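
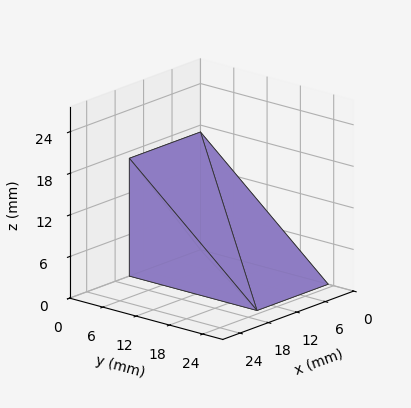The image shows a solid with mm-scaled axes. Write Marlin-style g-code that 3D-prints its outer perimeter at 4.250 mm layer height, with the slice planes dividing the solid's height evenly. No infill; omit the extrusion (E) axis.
Reading the render: the shape is a wedge (ramp): 15 × 23 mm base, rising to 17 mm along the y=0 edge and sloping linearly to z=0 at y=23 (dimensions read to the nearest mm from the axis ticks). For the g-code, the solid's height is divided into equal slices at the stated Δz and each level perimeter traced with G1 moves after a G0 lift.

; perimeter-only toolpath
G21 ; units = mm
G90 ; absolute positioning
G28 ; home
; layer 1
G0 Z4.250
G0 X0.000 Y0.000
G1 X15.000 Y0.000
G1 X15.000 Y17.250
G1 X0.000 Y17.250
G1 X0.000 Y0.000
; layer 2
G0 Z8.500
G0 X0.000 Y0.000
G1 X15.000 Y0.000
G1 X15.000 Y11.500
G1 X0.000 Y11.500
G1 X0.000 Y0.000
; layer 3
G0 Z12.750
G0 X0.000 Y0.000
G1 X15.000 Y0.000
G1 X15.000 Y5.750
G1 X0.000 Y5.750
G1 X0.000 Y0.000
M2 ; end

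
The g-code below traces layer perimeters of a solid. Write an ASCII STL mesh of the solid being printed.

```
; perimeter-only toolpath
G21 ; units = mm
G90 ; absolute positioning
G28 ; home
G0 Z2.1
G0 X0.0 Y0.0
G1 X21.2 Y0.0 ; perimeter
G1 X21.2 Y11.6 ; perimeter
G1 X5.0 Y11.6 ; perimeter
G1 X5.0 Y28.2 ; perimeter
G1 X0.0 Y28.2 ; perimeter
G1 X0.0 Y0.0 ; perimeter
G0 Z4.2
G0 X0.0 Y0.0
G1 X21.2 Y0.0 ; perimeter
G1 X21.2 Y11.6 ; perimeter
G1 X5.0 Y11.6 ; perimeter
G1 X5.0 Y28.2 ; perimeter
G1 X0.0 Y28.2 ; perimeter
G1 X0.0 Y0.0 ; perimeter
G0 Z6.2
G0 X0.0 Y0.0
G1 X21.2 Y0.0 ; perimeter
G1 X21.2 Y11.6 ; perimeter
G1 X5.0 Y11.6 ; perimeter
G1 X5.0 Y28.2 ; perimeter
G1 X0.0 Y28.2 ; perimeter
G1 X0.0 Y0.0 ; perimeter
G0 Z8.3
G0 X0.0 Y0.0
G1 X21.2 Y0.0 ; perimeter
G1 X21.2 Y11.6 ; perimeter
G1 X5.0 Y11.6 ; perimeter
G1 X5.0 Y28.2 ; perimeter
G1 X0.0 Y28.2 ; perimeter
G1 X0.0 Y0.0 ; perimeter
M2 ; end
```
solid part
  facet normal 0.0000 0.0000 -1.0000
    outer loop
      vertex 21.2 11.6 0.0
      vertex 21.2 0.0 0.0
      vertex 0.0 0.0 0.0
    endloop
  endfacet
  facet normal 0.0000 0.0000 -1.0000
    outer loop
      vertex 5.0 11.6 0.0
      vertex 21.2 11.6 0.0
      vertex 0.0 0.0 0.0
    endloop
  endfacet
  facet normal 0.0000 0.0000 -1.0000
    outer loop
      vertex 5.0 28.2 0.0
      vertex 5.0 11.6 0.0
      vertex 0.0 0.0 0.0
    endloop
  endfacet
  facet normal 0.0000 0.0000 -1.0000
    outer loop
      vertex 0.0 28.2 0.0
      vertex 5.0 28.2 0.0
      vertex 0.0 0.0 0.0
    endloop
  endfacet
  facet normal 0.0000 0.0000 1.0000
    outer loop
      vertex 0.0 0.0 8.3
      vertex 21.2 0.0 8.3
      vertex 21.2 11.6 8.3
    endloop
  endfacet
  facet normal 0.0000 0.0000 1.0000
    outer loop
      vertex 0.0 0.0 8.3
      vertex 21.2 11.6 8.3
      vertex 5.0 11.6 8.3
    endloop
  endfacet
  facet normal 0.0000 0.0000 1.0000
    outer loop
      vertex 0.0 0.0 8.3
      vertex 5.0 11.6 8.3
      vertex 5.0 28.2 8.3
    endloop
  endfacet
  facet normal 0.0000 0.0000 1.0000
    outer loop
      vertex 0.0 0.0 8.3
      vertex 5.0 28.2 8.3
      vertex 0.0 28.2 8.3
    endloop
  endfacet
  facet normal 0.0000 -1.0000 0.0000
    outer loop
      vertex 0.0 0.0 0.0
      vertex 21.2 0.0 0.0
      vertex 21.2 0.0 8.3
    endloop
  endfacet
  facet normal 0.0000 -1.0000 0.0000
    outer loop
      vertex 0.0 0.0 0.0
      vertex 21.2 0.0 8.3
      vertex 0.0 0.0 8.3
    endloop
  endfacet
  facet normal 1.0000 0.0000 0.0000
    outer loop
      vertex 21.2 0.0 0.0
      vertex 21.2 11.6 0.0
      vertex 21.2 11.6 8.3
    endloop
  endfacet
  facet normal 1.0000 0.0000 0.0000
    outer loop
      vertex 21.2 0.0 0.0
      vertex 21.2 11.6 8.3
      vertex 21.2 0.0 8.3
    endloop
  endfacet
  facet normal 0.0000 1.0000 0.0000
    outer loop
      vertex 21.2 11.6 0.0
      vertex 5.0 11.6 0.0
      vertex 5.0 11.6 8.3
    endloop
  endfacet
  facet normal 0.0000 1.0000 0.0000
    outer loop
      vertex 21.2 11.6 0.0
      vertex 5.0 11.6 8.3
      vertex 21.2 11.6 8.3
    endloop
  endfacet
  facet normal 1.0000 0.0000 0.0000
    outer loop
      vertex 5.0 11.6 0.0
      vertex 5.0 28.2 0.0
      vertex 5.0 28.2 8.3
    endloop
  endfacet
  facet normal 1.0000 0.0000 0.0000
    outer loop
      vertex 5.0 11.6 0.0
      vertex 5.0 28.2 8.3
      vertex 5.0 11.6 8.3
    endloop
  endfacet
  facet normal 0.0000 1.0000 0.0000
    outer loop
      vertex 5.0 28.2 0.0
      vertex 0.0 28.2 0.0
      vertex 0.0 28.2 8.3
    endloop
  endfacet
  facet normal 0.0000 1.0000 0.0000
    outer loop
      vertex 5.0 28.2 0.0
      vertex 0.0 28.2 8.3
      vertex 5.0 28.2 8.3
    endloop
  endfacet
  facet normal -1.0000 0.0000 0.0000
    outer loop
      vertex 0.0 28.2 0.0
      vertex 0.0 0.0 0.0
      vertex 0.0 0.0 8.3
    endloop
  endfacet
  facet normal -1.0000 0.0000 0.0000
    outer loop
      vertex 0.0 28.2 0.0
      vertex 0.0 0.0 8.3
      vertex 0.0 28.2 8.3
    endloop
  endfacet
endsolid part

The G0 Z moves step by Δz≈2.1 mm. Every layer's G1 loop is the same polygon, so the solid is a straight extrusion of it from z=0 to z≈8.3. Closing with flat bottom and top caps and triangulating gives 20 facets — an L-shaped prism: outer 21.2 × 28.2 mm, arm thicknesses ≈ 11.6 mm (horizontal) and 5 mm (vertical), extruded 8.3 mm in z.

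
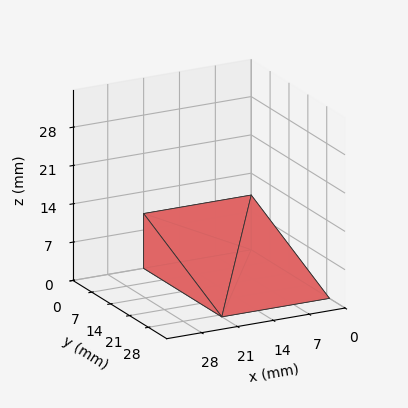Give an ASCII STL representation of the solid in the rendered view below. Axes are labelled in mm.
Reading the render: the shape is a wedge (ramp): 21 × 29 mm base, rising to 10 mm along the y=0 edge and sloping linearly to z=0 at y=29 (dimensions read to the nearest mm from the axis ticks). For the STL, each face is triangulated and given an outward normal.

solid part
  facet normal 0.0000 0.0000 -1.0000
    outer loop
      vertex 21.0 29.0 0.0
      vertex 21.0 0.0 0.0
      vertex 0.0 0.0 0.0
    endloop
  endfacet
  facet normal 0.0000 0.0000 -1.0000
    outer loop
      vertex 0.0 29.0 0.0
      vertex 21.0 29.0 0.0
      vertex 0.0 0.0 0.0
    endloop
  endfacet
  facet normal 0.0000 -1.0000 0.0000
    outer loop
      vertex 0.0 0.0 0.0
      vertex 21.0 0.0 0.0
      vertex 21.0 0.0 10.0
    endloop
  endfacet
  facet normal 0.0000 -1.0000 0.0000
    outer loop
      vertex 0.0 0.0 0.0
      vertex 21.0 0.0 10.0
      vertex 0.0 0.0 10.0
    endloop
  endfacet
  facet normal 0.0000 0.3260 0.9454
    outer loop
      vertex 0.0 0.0 10.0
      vertex 21.0 0.0 10.0
      vertex 21.0 29.0 0.0
    endloop
  endfacet
  facet normal 0.0000 0.3260 0.9454
    outer loop
      vertex 0.0 0.0 10.0
      vertex 21.0 29.0 0.0
      vertex 0.0 29.0 0.0
    endloop
  endfacet
  facet normal -1.0000 0.0000 0.0000
    outer loop
      vertex 0.0 0.0 10.0
      vertex 0.0 29.0 0.0
      vertex 0.0 0.0 0.0
    endloop
  endfacet
  facet normal 1.0000 0.0000 0.0000
    outer loop
      vertex 21.0 0.0 0.0
      vertex 21.0 29.0 0.0
      vertex 21.0 0.0 10.0
    endloop
  endfacet
endsolid part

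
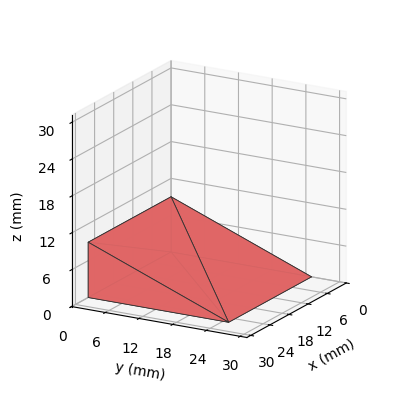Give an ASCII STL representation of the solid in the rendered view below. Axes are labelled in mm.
Reading the render: the shape is a wedge (ramp): 26 × 25 mm base, rising to 9 mm along the y=0 edge and sloping linearly to z=0 at y=25 (dimensions read to the nearest mm from the axis ticks). For the STL, each face is triangulated and given an outward normal.

solid part
  facet normal 0.0000 0.0000 -1.0000
    outer loop
      vertex 26.00 25.00 0.00
      vertex 26.00 0.00 0.00
      vertex 0.00 0.00 0.00
    endloop
  endfacet
  facet normal 0.0000 0.0000 -1.0000
    outer loop
      vertex 0.00 25.00 0.00
      vertex 26.00 25.00 0.00
      vertex 0.00 0.00 0.00
    endloop
  endfacet
  facet normal 0.0000 -1.0000 0.0000
    outer loop
      vertex 0.00 0.00 0.00
      vertex 26.00 0.00 0.00
      vertex 26.00 0.00 9.00
    endloop
  endfacet
  facet normal 0.0000 -1.0000 0.0000
    outer loop
      vertex 0.00 0.00 0.00
      vertex 26.00 0.00 9.00
      vertex 0.00 0.00 9.00
    endloop
  endfacet
  facet normal 0.0000 0.3387 0.9409
    outer loop
      vertex 0.00 0.00 9.00
      vertex 26.00 0.00 9.00
      vertex 26.00 25.00 0.00
    endloop
  endfacet
  facet normal 0.0000 0.3387 0.9409
    outer loop
      vertex 0.00 0.00 9.00
      vertex 26.00 25.00 0.00
      vertex 0.00 25.00 0.00
    endloop
  endfacet
  facet normal -1.0000 0.0000 0.0000
    outer loop
      vertex 0.00 0.00 9.00
      vertex 0.00 25.00 0.00
      vertex 0.00 0.00 0.00
    endloop
  endfacet
  facet normal 1.0000 0.0000 0.0000
    outer loop
      vertex 26.00 0.00 0.00
      vertex 26.00 25.00 0.00
      vertex 26.00 0.00 9.00
    endloop
  endfacet
endsolid part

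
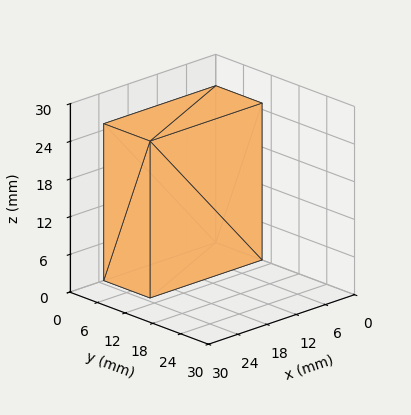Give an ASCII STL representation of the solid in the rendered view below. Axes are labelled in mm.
Reading the render: the shape is a rectangular box, roughly 23 × 10 mm footprint and 25 mm tall (dimensions read to the nearest mm from the axis ticks). For the STL, each face is triangulated and given an outward normal.

solid part
  facet normal 0.0000 0.0000 -1.0000
    outer loop
      vertex 23.00 10.00 0.00
      vertex 23.00 0.00 0.00
      vertex 0.00 0.00 0.00
    endloop
  endfacet
  facet normal 0.0000 0.0000 -1.0000
    outer loop
      vertex 0.00 10.00 0.00
      vertex 23.00 10.00 0.00
      vertex 0.00 0.00 0.00
    endloop
  endfacet
  facet normal 0.0000 0.0000 1.0000
    outer loop
      vertex 0.00 0.00 25.00
      vertex 23.00 0.00 25.00
      vertex 23.00 10.00 25.00
    endloop
  endfacet
  facet normal 0.0000 0.0000 1.0000
    outer loop
      vertex 0.00 0.00 25.00
      vertex 23.00 10.00 25.00
      vertex 0.00 10.00 25.00
    endloop
  endfacet
  facet normal 0.0000 -1.0000 0.0000
    outer loop
      vertex 0.00 0.00 0.00
      vertex 23.00 0.00 0.00
      vertex 23.00 0.00 25.00
    endloop
  endfacet
  facet normal 0.0000 -1.0000 0.0000
    outer loop
      vertex 0.00 0.00 0.00
      vertex 23.00 0.00 25.00
      vertex 0.00 0.00 25.00
    endloop
  endfacet
  facet normal 0.0000 1.0000 0.0000
    outer loop
      vertex 23.00 10.00 25.00
      vertex 23.00 10.00 0.00
      vertex 0.00 10.00 0.00
    endloop
  endfacet
  facet normal 0.0000 1.0000 0.0000
    outer loop
      vertex 0.00 10.00 25.00
      vertex 23.00 10.00 25.00
      vertex 0.00 10.00 0.00
    endloop
  endfacet
  facet normal -1.0000 0.0000 0.0000
    outer loop
      vertex 0.00 10.00 25.00
      vertex 0.00 10.00 0.00
      vertex 0.00 0.00 0.00
    endloop
  endfacet
  facet normal -1.0000 0.0000 0.0000
    outer loop
      vertex 0.00 0.00 25.00
      vertex 0.00 10.00 25.00
      vertex 0.00 0.00 0.00
    endloop
  endfacet
  facet normal 1.0000 0.0000 0.0000
    outer loop
      vertex 23.00 0.00 0.00
      vertex 23.00 10.00 0.00
      vertex 23.00 10.00 25.00
    endloop
  endfacet
  facet normal 1.0000 0.0000 0.0000
    outer loop
      vertex 23.00 0.00 0.00
      vertex 23.00 10.00 25.00
      vertex 23.00 0.00 25.00
    endloop
  endfacet
endsolid part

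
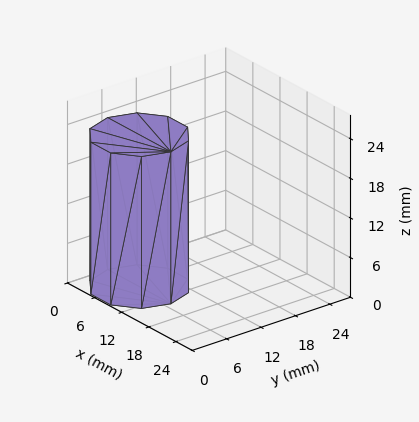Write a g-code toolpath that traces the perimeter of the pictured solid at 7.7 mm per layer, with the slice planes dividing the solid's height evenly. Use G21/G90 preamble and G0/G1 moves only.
Reading the render: the shape is a regular 10-sided prism (a cylinder approximated with 10 flat sides), circumscribed radius ≈ 7 mm, height ≈ 23 mm (dimensions read to the nearest mm from the axis ticks). For the g-code, the solid's height is divided into equal slices at the stated Δz and each level perimeter traced with G1 moves after a G0 lift.

; perimeter-only toolpath
G21 ; units = mm
G90 ; absolute positioning
G28 ; home
; layer 1
G0 Z7.7
G0 X14.0 Y7.0
G1 X12.7 Y11.1
G1 X9.2 Y13.7
G1 X4.8 Y13.7
G1 X1.3 Y11.1
G1 X0.0 Y7.0
G1 X1.3 Y2.9
G1 X4.8 Y0.3
G1 X9.2 Y0.3
G1 X12.7 Y2.9
G1 X14.0 Y7.0
; layer 2
G0 Z15.3
G0 X14.0 Y7.0
G1 X12.7 Y11.1
G1 X9.2 Y13.7
G1 X4.8 Y13.7
G1 X1.3 Y11.1
G1 X0.0 Y7.0
G1 X1.3 Y2.9
G1 X4.8 Y0.3
G1 X9.2 Y0.3
G1 X12.7 Y2.9
G1 X14.0 Y7.0
; layer 3
G0 Z23.0
G0 X14.0 Y7.0
G1 X12.7 Y11.1
G1 X9.2 Y13.7
G1 X4.8 Y13.7
G1 X1.3 Y11.1
G1 X0.0 Y7.0
G1 X1.3 Y2.9
G1 X4.8 Y0.3
G1 X9.2 Y0.3
G1 X12.7 Y2.9
G1 X14.0 Y7.0
M2 ; end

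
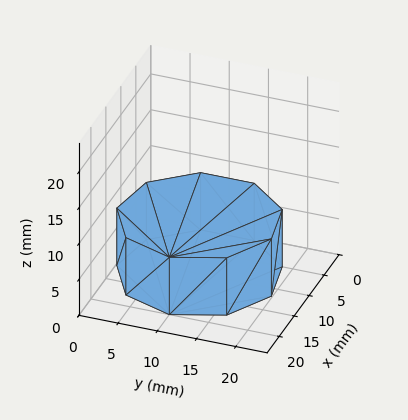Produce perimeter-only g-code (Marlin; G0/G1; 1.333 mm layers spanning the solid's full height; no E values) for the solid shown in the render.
Reading the render: the shape is a regular 9-sided prism (a cylinder approximated with 9 flat sides), circumscribed radius ≈ 10 mm, height ≈ 8 mm (dimensions read to the nearest mm from the axis ticks). For the g-code, the solid's height is divided into equal slices at the stated Δz and each level perimeter traced with G1 moves after a G0 lift.

; perimeter-only toolpath
G21 ; units = mm
G90 ; absolute positioning
G28 ; home
; layer 1
G0 Z1.333
G0 X20.000 Y10.000
G1 X17.660 Y16.428
G1 X11.736 Y19.848
G1 X5.000 Y18.660
G1 X0.603 Y13.420
G1 X0.603 Y6.580
G1 X5.000 Y1.340
G1 X11.736 Y0.152
G1 X17.660 Y3.572
G1 X20.000 Y10.000
; layer 2
G0 Z2.667
G0 X20.000 Y10.000
G1 X17.660 Y16.428
G1 X11.736 Y19.848
G1 X5.000 Y18.660
G1 X0.603 Y13.420
G1 X0.603 Y6.580
G1 X5.000 Y1.340
G1 X11.736 Y0.152
G1 X17.660 Y3.572
G1 X20.000 Y10.000
; layer 3
G0 Z4.000
G0 X20.000 Y10.000
G1 X17.660 Y16.428
G1 X11.736 Y19.848
G1 X5.000 Y18.660
G1 X0.603 Y13.420
G1 X0.603 Y6.580
G1 X5.000 Y1.340
G1 X11.736 Y0.152
G1 X17.660 Y3.572
G1 X20.000 Y10.000
; layer 4
G0 Z5.333
G0 X20.000 Y10.000
G1 X17.660 Y16.428
G1 X11.736 Y19.848
G1 X5.000 Y18.660
G1 X0.603 Y13.420
G1 X0.603 Y6.580
G1 X5.000 Y1.340
G1 X11.736 Y0.152
G1 X17.660 Y3.572
G1 X20.000 Y10.000
; layer 5
G0 Z6.667
G0 X20.000 Y10.000
G1 X17.660 Y16.428
G1 X11.736 Y19.848
G1 X5.000 Y18.660
G1 X0.603 Y13.420
G1 X0.603 Y6.580
G1 X5.000 Y1.340
G1 X11.736 Y0.152
G1 X17.660 Y3.572
G1 X20.000 Y10.000
; layer 6
G0 Z8.000
G0 X20.000 Y10.000
G1 X17.660 Y16.428
G1 X11.736 Y19.848
G1 X5.000 Y18.660
G1 X0.603 Y13.420
G1 X0.603 Y6.580
G1 X5.000 Y1.340
G1 X11.736 Y0.152
G1 X17.660 Y3.572
G1 X20.000 Y10.000
M2 ; end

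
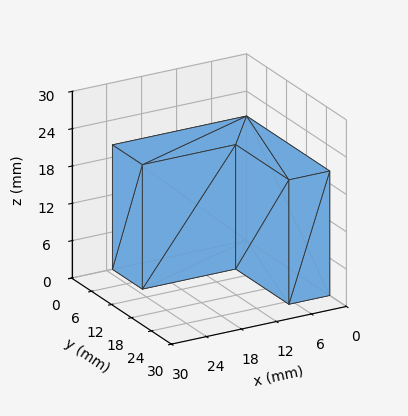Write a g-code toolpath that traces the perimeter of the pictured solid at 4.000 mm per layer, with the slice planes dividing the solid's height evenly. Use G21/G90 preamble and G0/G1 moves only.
Reading the render: the shape is an L-shaped prism: outer 23 × 25 mm, arm thicknesses ≈ 9 mm (horizontal) and 7 mm (vertical), extruded 20 mm in z (dimensions read to the nearest mm from the axis ticks). For the g-code, the solid's height is divided into equal slices at the stated Δz and each level perimeter traced with G1 moves after a G0 lift.

; perimeter-only toolpath
G21 ; units = mm
G90 ; absolute positioning
G28 ; home
; layer 1
G0 Z4.000
G0 X0.000 Y0.000
G1 X23.000 Y0.000
G1 X23.000 Y9.000
G1 X7.000 Y9.000
G1 X7.000 Y25.000
G1 X0.000 Y25.000
G1 X0.000 Y0.000
; layer 2
G0 Z8.000
G0 X0.000 Y0.000
G1 X23.000 Y0.000
G1 X23.000 Y9.000
G1 X7.000 Y9.000
G1 X7.000 Y25.000
G1 X0.000 Y25.000
G1 X0.000 Y0.000
; layer 3
G0 Z12.000
G0 X0.000 Y0.000
G1 X23.000 Y0.000
G1 X23.000 Y9.000
G1 X7.000 Y9.000
G1 X7.000 Y25.000
G1 X0.000 Y25.000
G1 X0.000 Y0.000
; layer 4
G0 Z16.000
G0 X0.000 Y0.000
G1 X23.000 Y0.000
G1 X23.000 Y9.000
G1 X7.000 Y9.000
G1 X7.000 Y25.000
G1 X0.000 Y25.000
G1 X0.000 Y0.000
; layer 5
G0 Z20.000
G0 X0.000 Y0.000
G1 X23.000 Y0.000
G1 X23.000 Y9.000
G1 X7.000 Y9.000
G1 X7.000 Y25.000
G1 X0.000 Y25.000
G1 X0.000 Y0.000
M2 ; end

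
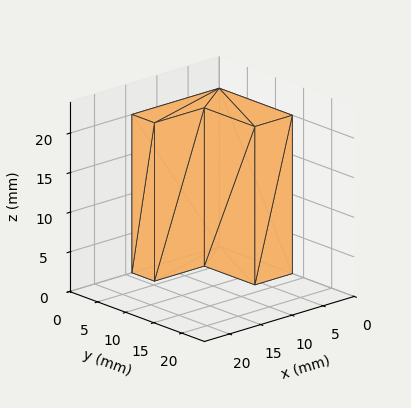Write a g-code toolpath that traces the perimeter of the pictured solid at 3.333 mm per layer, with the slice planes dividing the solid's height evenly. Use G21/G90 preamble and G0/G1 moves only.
Reading the render: the shape is an L-shaped prism: outer 14 × 13 mm, arm thicknesses ≈ 4 mm (horizontal) and 6 mm (vertical), extruded 20 mm in z (dimensions read to the nearest mm from the axis ticks). For the g-code, the solid's height is divided into equal slices at the stated Δz and each level perimeter traced with G1 moves after a G0 lift.

; perimeter-only toolpath
G21 ; units = mm
G90 ; absolute positioning
G28 ; home
; layer 1
G0 Z3.333
G0 X0.000 Y0.000
G1 X14.000 Y0.000
G1 X14.000 Y4.000
G1 X6.000 Y4.000
G1 X6.000 Y13.000
G1 X0.000 Y13.000
G1 X0.000 Y0.000
; layer 2
G0 Z6.667
G0 X0.000 Y0.000
G1 X14.000 Y0.000
G1 X14.000 Y4.000
G1 X6.000 Y4.000
G1 X6.000 Y13.000
G1 X0.000 Y13.000
G1 X0.000 Y0.000
; layer 3
G0 Z10.000
G0 X0.000 Y0.000
G1 X14.000 Y0.000
G1 X14.000 Y4.000
G1 X6.000 Y4.000
G1 X6.000 Y13.000
G1 X0.000 Y13.000
G1 X0.000 Y0.000
; layer 4
G0 Z13.333
G0 X0.000 Y0.000
G1 X14.000 Y0.000
G1 X14.000 Y4.000
G1 X6.000 Y4.000
G1 X6.000 Y13.000
G1 X0.000 Y13.000
G1 X0.000 Y0.000
; layer 5
G0 Z16.667
G0 X0.000 Y0.000
G1 X14.000 Y0.000
G1 X14.000 Y4.000
G1 X6.000 Y4.000
G1 X6.000 Y13.000
G1 X0.000 Y13.000
G1 X0.000 Y0.000
; layer 6
G0 Z20.000
G0 X0.000 Y0.000
G1 X14.000 Y0.000
G1 X14.000 Y4.000
G1 X6.000 Y4.000
G1 X6.000 Y13.000
G1 X0.000 Y13.000
G1 X0.000 Y0.000
M2 ; end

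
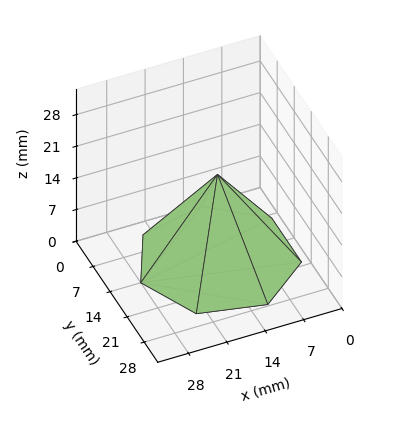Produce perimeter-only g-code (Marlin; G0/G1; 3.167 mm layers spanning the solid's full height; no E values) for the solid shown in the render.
Reading the render: the shape is a regular 7-sided pyramid, base circumscribed radius ≈ 14 mm, apex at z ≈ 19 mm (dimensions read to the nearest mm from the axis ticks). For the g-code, the solid's height is divided into equal slices at the stated Δz and each level perimeter traced with G1 moves after a G0 lift.

; perimeter-only toolpath
G21 ; units = mm
G90 ; absolute positioning
G28 ; home
; layer 1
G0 Z3.167
G0 X25.667 Y14.000
G1 X21.274 Y23.122
G1 X11.404 Y25.374
G1 X3.488 Y19.062
G1 X3.488 Y8.938
G1 X11.404 Y2.626
G1 X21.274 Y4.878
G1 X25.667 Y14.000
; layer 2
G0 Z6.333
G0 X23.333 Y14.000
G1 X19.819 Y21.297
G1 X11.923 Y23.099
G1 X5.591 Y18.049
G1 X5.591 Y9.951
G1 X11.923 Y4.901
G1 X19.819 Y6.703
G1 X23.333 Y14.000
; layer 3
G0 Z9.500
G0 X21.000 Y14.000
G1 X18.364 Y19.473
G1 X12.442 Y20.825
G1 X7.693 Y17.037
G1 X7.693 Y10.963
G1 X12.442 Y7.175
G1 X18.364 Y8.527
G1 X21.000 Y14.000
; layer 4
G0 Z12.667
G0 X18.667 Y14.000
G1 X16.910 Y17.649
G1 X12.962 Y18.550
G1 X9.795 Y16.025
G1 X9.795 Y11.975
G1 X12.962 Y9.450
G1 X16.910 Y10.351
G1 X18.667 Y14.000
; layer 5
G0 Z15.833
G0 X16.333 Y14.000
G1 X15.455 Y15.824
G1 X13.481 Y16.275
G1 X11.898 Y15.012
G1 X11.898 Y12.988
G1 X13.481 Y11.725
G1 X15.455 Y12.176
G1 X16.333 Y14.000
M2 ; end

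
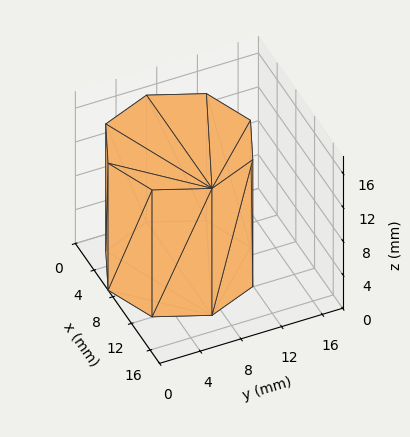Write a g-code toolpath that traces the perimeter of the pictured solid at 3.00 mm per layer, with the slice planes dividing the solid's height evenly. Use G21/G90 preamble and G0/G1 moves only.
Reading the render: the shape is a regular 8-sided prism (a cylinder approximated with 8 flat sides), circumscribed radius ≈ 7 mm, height ≈ 15 mm (dimensions read to the nearest mm from the axis ticks). For the g-code, the solid's height is divided into equal slices at the stated Δz and each level perimeter traced with G1 moves after a G0 lift.

; perimeter-only toolpath
G21 ; units = mm
G90 ; absolute positioning
G28 ; home
; layer 1
G0 Z3.00
G0 X14.00 Y7.00
G1 X11.95 Y11.95
G1 X7.00 Y14.00
G1 X2.05 Y11.95
G1 X0.00 Y7.00
G1 X2.05 Y2.05
G1 X7.00 Y0.00
G1 X11.95 Y2.05
G1 X14.00 Y7.00
; layer 2
G0 Z6.00
G0 X14.00 Y7.00
G1 X11.95 Y11.95
G1 X7.00 Y14.00
G1 X2.05 Y11.95
G1 X0.00 Y7.00
G1 X2.05 Y2.05
G1 X7.00 Y0.00
G1 X11.95 Y2.05
G1 X14.00 Y7.00
; layer 3
G0 Z9.00
G0 X14.00 Y7.00
G1 X11.95 Y11.95
G1 X7.00 Y14.00
G1 X2.05 Y11.95
G1 X0.00 Y7.00
G1 X2.05 Y2.05
G1 X7.00 Y0.00
G1 X11.95 Y2.05
G1 X14.00 Y7.00
; layer 4
G0 Z12.00
G0 X14.00 Y7.00
G1 X11.95 Y11.95
G1 X7.00 Y14.00
G1 X2.05 Y11.95
G1 X0.00 Y7.00
G1 X2.05 Y2.05
G1 X7.00 Y0.00
G1 X11.95 Y2.05
G1 X14.00 Y7.00
; layer 5
G0 Z15.00
G0 X14.00 Y7.00
G1 X11.95 Y11.95
G1 X7.00 Y14.00
G1 X2.05 Y11.95
G1 X0.00 Y7.00
G1 X2.05 Y2.05
G1 X7.00 Y0.00
G1 X11.95 Y2.05
G1 X14.00 Y7.00
M2 ; end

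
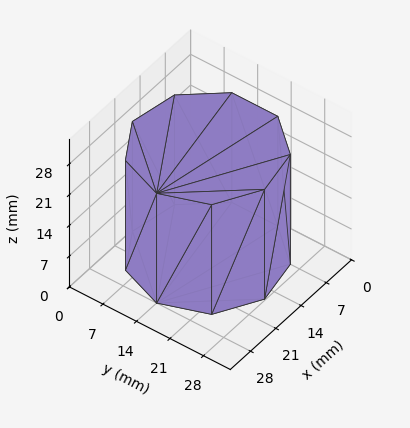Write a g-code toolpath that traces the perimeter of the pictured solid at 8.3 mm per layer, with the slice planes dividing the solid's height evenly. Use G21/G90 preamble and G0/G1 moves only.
Reading the render: the shape is a regular 9-sided prism (a cylinder approximated with 9 flat sides), circumscribed radius ≈ 14 mm, height ≈ 25 mm (dimensions read to the nearest mm from the axis ticks). For the g-code, the solid's height is divided into equal slices at the stated Δz and each level perimeter traced with G1 moves after a G0 lift.

; perimeter-only toolpath
G21 ; units = mm
G90 ; absolute positioning
G28 ; home
; layer 1
G0 Z8.3
G0 X28.0 Y14.0
G1 X24.7 Y23.0
G1 X16.4 Y27.8
G1 X7.0 Y26.1
G1 X0.8 Y18.8
G1 X0.8 Y9.2
G1 X7.0 Y1.9
G1 X16.4 Y0.2
G1 X24.7 Y5.0
G1 X28.0 Y14.0
; layer 2
G0 Z16.7
G0 X28.0 Y14.0
G1 X24.7 Y23.0
G1 X16.4 Y27.8
G1 X7.0 Y26.1
G1 X0.8 Y18.8
G1 X0.8 Y9.2
G1 X7.0 Y1.9
G1 X16.4 Y0.2
G1 X24.7 Y5.0
G1 X28.0 Y14.0
; layer 3
G0 Z25.0
G0 X28.0 Y14.0
G1 X24.7 Y23.0
G1 X16.4 Y27.8
G1 X7.0 Y26.1
G1 X0.8 Y18.8
G1 X0.8 Y9.2
G1 X7.0 Y1.9
G1 X16.4 Y0.2
G1 X24.7 Y5.0
G1 X28.0 Y14.0
M2 ; end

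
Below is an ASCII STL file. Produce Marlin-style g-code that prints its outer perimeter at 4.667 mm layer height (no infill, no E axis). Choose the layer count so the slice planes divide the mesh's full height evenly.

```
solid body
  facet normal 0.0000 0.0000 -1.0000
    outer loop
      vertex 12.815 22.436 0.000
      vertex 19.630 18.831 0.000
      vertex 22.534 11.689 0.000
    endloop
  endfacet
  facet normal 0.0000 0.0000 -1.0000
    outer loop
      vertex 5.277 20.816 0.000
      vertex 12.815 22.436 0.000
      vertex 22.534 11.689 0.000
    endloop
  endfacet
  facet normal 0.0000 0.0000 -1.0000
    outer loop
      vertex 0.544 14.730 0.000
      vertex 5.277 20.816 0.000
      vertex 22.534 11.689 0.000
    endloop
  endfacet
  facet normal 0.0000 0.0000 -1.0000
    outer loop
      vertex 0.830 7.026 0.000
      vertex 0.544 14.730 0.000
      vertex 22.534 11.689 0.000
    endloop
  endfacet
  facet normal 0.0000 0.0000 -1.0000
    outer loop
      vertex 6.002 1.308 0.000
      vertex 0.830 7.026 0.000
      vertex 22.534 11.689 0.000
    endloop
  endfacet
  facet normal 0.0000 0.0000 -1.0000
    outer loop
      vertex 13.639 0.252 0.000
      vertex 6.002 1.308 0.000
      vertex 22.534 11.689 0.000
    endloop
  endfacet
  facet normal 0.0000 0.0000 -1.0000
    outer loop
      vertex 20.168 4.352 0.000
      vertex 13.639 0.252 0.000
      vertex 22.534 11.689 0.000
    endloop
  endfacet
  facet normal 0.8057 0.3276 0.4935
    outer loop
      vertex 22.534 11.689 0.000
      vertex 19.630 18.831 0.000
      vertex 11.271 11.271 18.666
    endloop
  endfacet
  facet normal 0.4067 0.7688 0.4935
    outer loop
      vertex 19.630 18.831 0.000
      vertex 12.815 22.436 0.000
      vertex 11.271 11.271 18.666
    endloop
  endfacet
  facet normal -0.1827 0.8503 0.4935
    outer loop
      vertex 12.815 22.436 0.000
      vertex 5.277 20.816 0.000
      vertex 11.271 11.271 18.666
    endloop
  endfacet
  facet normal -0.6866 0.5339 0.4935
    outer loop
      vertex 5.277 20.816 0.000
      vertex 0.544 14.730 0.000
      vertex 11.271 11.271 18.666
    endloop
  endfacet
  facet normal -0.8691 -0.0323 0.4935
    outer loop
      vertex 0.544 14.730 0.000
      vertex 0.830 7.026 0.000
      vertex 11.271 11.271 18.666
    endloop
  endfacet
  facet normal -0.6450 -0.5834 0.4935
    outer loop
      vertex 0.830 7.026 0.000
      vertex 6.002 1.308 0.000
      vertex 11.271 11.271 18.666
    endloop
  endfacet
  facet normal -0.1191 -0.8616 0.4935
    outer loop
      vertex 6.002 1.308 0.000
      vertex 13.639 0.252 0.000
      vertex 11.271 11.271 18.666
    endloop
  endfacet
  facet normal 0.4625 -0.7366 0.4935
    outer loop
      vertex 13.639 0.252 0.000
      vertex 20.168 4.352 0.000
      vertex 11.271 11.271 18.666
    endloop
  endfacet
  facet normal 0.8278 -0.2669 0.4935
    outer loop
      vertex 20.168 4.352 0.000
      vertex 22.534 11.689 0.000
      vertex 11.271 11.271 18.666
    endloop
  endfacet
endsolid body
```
; perimeter-only toolpath
G21 ; units = mm
G90 ; absolute positioning
G28 ; home
; layer 1
G0 Z4.667
G0 X19.718 Y11.585
G1 X17.540 Y16.941
G1 X12.429 Y19.645
G1 X6.776 Y18.430
G1 X3.226 Y13.865
G1 X3.440 Y8.087
G1 X7.319 Y3.799
G1 X13.047 Y3.007
G1 X17.944 Y6.082
G1 X19.718 Y11.585
; layer 2
G0 Z9.333
G0 X16.902 Y11.480
G1 X15.450 Y15.051
G1 X12.043 Y16.854
G1 X8.274 Y16.044
G1 X5.908 Y13.001
G1 X6.051 Y9.149
G1 X8.636 Y6.290
G1 X12.455 Y5.762
G1 X15.720 Y7.812
G1 X16.902 Y11.480
; layer 3
G0 Z14.000
G0 X14.087 Y11.376
G1 X13.361 Y13.161
G1 X11.657 Y14.062
G1 X9.773 Y13.657
G1 X8.589 Y12.136
G1 X8.661 Y10.210
G1 X9.954 Y8.780
G1 X11.863 Y8.516
G1 X13.495 Y9.541
G1 X14.087 Y11.376
M2 ; end

The solid is a regular 9-sided pyramid, base circumscribed radius ≈ 11.3 mm, apex at z ≈ 18.7 mm. Slicing at Δz = 4.667 mm — 4 equal slices spanning the solid's height, so layer i sits at z = i·h/4 — gives 3 non-empty perimeters. Each is a 9-segment closed polygon; G0 lifts to the layer z and rapids to the start vertex, then G1 traces the edges. The cross-section shrinks linearly with z (the slice at the apex is degenerate and omitted).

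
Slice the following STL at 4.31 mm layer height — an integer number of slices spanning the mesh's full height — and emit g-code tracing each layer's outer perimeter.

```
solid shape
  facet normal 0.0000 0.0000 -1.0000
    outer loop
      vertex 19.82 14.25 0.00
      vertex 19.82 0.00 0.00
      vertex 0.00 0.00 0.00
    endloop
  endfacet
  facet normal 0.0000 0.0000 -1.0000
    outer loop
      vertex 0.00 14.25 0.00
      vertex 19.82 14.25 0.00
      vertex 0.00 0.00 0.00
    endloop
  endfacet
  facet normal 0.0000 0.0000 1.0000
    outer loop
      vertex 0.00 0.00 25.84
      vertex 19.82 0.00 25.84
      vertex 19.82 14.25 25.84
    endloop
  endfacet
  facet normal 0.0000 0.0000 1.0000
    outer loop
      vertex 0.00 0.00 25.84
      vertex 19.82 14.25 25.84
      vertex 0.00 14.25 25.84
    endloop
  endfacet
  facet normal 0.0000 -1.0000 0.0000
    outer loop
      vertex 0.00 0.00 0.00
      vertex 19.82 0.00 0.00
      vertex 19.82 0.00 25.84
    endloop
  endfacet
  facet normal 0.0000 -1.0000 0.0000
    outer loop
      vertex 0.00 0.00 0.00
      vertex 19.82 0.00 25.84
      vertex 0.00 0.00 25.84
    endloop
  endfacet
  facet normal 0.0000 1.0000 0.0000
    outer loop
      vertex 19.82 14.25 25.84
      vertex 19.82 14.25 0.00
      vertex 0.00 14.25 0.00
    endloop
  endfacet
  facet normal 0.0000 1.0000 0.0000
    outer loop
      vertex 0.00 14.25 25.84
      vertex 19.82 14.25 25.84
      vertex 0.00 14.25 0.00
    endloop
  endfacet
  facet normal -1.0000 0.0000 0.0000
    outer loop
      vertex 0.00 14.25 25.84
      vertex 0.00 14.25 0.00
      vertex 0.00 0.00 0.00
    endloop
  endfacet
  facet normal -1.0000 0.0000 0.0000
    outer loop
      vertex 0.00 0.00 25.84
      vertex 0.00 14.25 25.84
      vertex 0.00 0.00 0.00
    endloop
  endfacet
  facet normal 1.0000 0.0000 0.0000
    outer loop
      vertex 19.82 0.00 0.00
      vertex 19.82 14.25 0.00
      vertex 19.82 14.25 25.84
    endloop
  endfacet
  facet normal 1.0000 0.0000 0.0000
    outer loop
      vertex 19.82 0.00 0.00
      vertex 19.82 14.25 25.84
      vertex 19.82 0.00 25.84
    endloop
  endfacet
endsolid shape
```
; perimeter-only toolpath
G21 ; units = mm
G90 ; absolute positioning
G28 ; home
; layer 1
G0 Z4.31
G0 X0.00 Y0.00
G1 X19.82 Y0.00
G1 X19.82 Y14.25
G1 X0.00 Y14.25
G1 X0.00 Y0.00
; layer 2
G0 Z8.61
G0 X0.00 Y0.00
G1 X19.82 Y0.00
G1 X19.82 Y14.25
G1 X0.00 Y14.25
G1 X0.00 Y0.00
; layer 3
G0 Z12.92
G0 X0.00 Y0.00
G1 X19.82 Y0.00
G1 X19.82 Y14.25
G1 X0.00 Y14.25
G1 X0.00 Y0.00
; layer 4
G0 Z17.23
G0 X0.00 Y0.00
G1 X19.82 Y0.00
G1 X19.82 Y14.25
G1 X0.00 Y14.25
G1 X0.00 Y0.00
; layer 5
G0 Z21.53
G0 X0.00 Y0.00
G1 X19.82 Y0.00
G1 X19.82 Y14.25
G1 X0.00 Y14.25
G1 X0.00 Y0.00
; layer 6
G0 Z25.84
G0 X0.00 Y0.00
G1 X19.82 Y0.00
G1 X19.82 Y14.25
G1 X0.00 Y14.25
G1 X0.00 Y0.00
M2 ; end

The solid is a rectangular box, roughly 19.8 × 14.2 mm footprint and 25.8 mm tall. Slicing at Δz = 4.31 mm — 6 equal slices spanning the solid's height, so layer i sits at z = i·h/6 — gives 6 non-empty perimeters. Each is a 4-segment closed polygon; G0 lifts to the layer z and rapids to the start vertex, then G1 traces the edges.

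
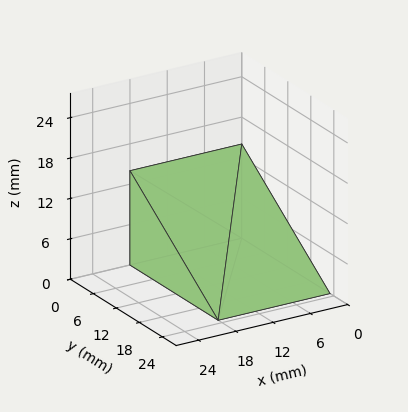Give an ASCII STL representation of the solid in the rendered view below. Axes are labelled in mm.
Reading the render: the shape is a wedge (ramp): 18 × 23 mm base, rising to 14 mm along the y=0 edge and sloping linearly to z=0 at y=23 (dimensions read to the nearest mm from the axis ticks). For the STL, each face is triangulated and given an outward normal.

solid part
  facet normal 0.0000 0.0000 -1.0000
    outer loop
      vertex 18.000 23.000 0.000
      vertex 18.000 0.000 0.000
      vertex 0.000 0.000 0.000
    endloop
  endfacet
  facet normal 0.0000 0.0000 -1.0000
    outer loop
      vertex 0.000 23.000 0.000
      vertex 18.000 23.000 0.000
      vertex 0.000 0.000 0.000
    endloop
  endfacet
  facet normal 0.0000 -1.0000 0.0000
    outer loop
      vertex 0.000 0.000 0.000
      vertex 18.000 0.000 0.000
      vertex 18.000 0.000 14.000
    endloop
  endfacet
  facet normal 0.0000 -1.0000 0.0000
    outer loop
      vertex 0.000 0.000 0.000
      vertex 18.000 0.000 14.000
      vertex 0.000 0.000 14.000
    endloop
  endfacet
  facet normal 0.0000 0.5199 0.8542
    outer loop
      vertex 0.000 0.000 14.000
      vertex 18.000 0.000 14.000
      vertex 18.000 23.000 0.000
    endloop
  endfacet
  facet normal 0.0000 0.5199 0.8542
    outer loop
      vertex 0.000 0.000 14.000
      vertex 18.000 23.000 0.000
      vertex 0.000 23.000 0.000
    endloop
  endfacet
  facet normal -1.0000 0.0000 0.0000
    outer loop
      vertex 0.000 0.000 14.000
      vertex 0.000 23.000 0.000
      vertex 0.000 0.000 0.000
    endloop
  endfacet
  facet normal 1.0000 0.0000 0.0000
    outer loop
      vertex 18.000 0.000 0.000
      vertex 18.000 23.000 0.000
      vertex 18.000 0.000 14.000
    endloop
  endfacet
endsolid part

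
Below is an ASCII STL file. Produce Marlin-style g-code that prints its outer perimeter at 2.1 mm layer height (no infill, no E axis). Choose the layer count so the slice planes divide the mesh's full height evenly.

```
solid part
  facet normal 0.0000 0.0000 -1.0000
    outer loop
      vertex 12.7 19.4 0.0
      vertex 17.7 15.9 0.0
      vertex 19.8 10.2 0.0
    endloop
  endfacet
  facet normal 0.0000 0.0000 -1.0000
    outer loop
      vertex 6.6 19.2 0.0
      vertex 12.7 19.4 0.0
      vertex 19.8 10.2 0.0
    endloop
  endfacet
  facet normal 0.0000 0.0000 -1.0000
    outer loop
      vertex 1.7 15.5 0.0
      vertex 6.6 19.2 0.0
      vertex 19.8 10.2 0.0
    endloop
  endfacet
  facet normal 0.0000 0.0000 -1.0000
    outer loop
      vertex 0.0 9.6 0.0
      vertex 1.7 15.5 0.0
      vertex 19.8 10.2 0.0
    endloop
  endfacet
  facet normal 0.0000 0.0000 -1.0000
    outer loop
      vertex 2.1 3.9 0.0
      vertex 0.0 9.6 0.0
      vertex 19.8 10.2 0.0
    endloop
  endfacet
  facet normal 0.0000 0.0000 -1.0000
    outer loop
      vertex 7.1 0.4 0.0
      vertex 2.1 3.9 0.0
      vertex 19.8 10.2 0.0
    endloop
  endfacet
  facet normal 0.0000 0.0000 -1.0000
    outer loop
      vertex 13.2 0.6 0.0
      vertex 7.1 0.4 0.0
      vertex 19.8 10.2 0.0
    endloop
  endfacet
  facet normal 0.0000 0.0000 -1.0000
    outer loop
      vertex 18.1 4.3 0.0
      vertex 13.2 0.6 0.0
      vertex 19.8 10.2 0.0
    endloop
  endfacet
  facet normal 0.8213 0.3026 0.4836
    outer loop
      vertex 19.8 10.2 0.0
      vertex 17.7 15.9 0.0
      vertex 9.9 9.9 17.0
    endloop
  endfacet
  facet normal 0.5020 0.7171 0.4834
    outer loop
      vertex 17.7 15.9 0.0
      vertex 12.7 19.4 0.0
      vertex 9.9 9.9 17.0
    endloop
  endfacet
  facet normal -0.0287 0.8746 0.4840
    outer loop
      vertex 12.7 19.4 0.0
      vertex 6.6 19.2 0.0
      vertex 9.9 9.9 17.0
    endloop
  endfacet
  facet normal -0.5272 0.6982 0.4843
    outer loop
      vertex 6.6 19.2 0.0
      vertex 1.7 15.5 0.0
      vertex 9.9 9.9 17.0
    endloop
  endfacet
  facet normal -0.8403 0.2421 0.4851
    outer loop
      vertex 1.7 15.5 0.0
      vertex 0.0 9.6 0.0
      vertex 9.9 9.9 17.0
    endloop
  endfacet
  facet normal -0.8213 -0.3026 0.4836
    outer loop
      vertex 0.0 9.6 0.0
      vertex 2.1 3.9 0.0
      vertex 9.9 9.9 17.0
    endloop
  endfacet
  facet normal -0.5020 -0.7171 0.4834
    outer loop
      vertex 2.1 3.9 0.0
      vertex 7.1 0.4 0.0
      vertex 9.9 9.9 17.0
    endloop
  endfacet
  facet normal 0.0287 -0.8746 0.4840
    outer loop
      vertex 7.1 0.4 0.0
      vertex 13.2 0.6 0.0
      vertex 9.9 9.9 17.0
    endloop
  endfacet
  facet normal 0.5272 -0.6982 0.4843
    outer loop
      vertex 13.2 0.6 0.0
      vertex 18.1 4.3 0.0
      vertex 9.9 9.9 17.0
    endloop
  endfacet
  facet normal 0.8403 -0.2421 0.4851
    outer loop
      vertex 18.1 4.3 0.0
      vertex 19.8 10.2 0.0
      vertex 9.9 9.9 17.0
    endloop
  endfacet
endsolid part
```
; perimeter-only toolpath
G21 ; units = mm
G90 ; absolute positioning
G28 ; home
; layer 1
G0 Z2.1
G0 X18.6 Y10.2
G1 X16.7 Y15.2
G1 X12.3 Y18.2
G1 X7.0 Y18.0
G1 X2.7 Y14.8
G1 X1.2 Y9.6
G1 X3.1 Y4.7
G1 X7.4 Y1.6
G1 X12.8 Y1.8
G1 X17.1 Y5.0
G1 X18.6 Y10.2
; layer 2
G0 Z4.2
G0 X17.3 Y10.1
G1 X15.7 Y14.4
G1 X12.0 Y17.0
G1 X7.4 Y16.9
G1 X3.8 Y14.1
G1 X2.5 Y9.7
G1 X4.1 Y5.4
G1 X7.8 Y2.8
G1 X12.4 Y2.9
G1 X16.1 Y5.7
G1 X17.3 Y10.1
; layer 3
G0 Z6.4
G0 X16.1 Y10.1
G1 X14.8 Y13.7
G1 X11.7 Y15.8
G1 X7.8 Y15.7
G1 X4.8 Y13.4
G1 X3.7 Y9.7
G1 X5.0 Y6.2
G1 X8.2 Y4.0
G1 X12.0 Y4.1
G1 X15.0 Y6.4
G1 X16.1 Y10.1
; layer 4
G0 Z8.5
G0 X14.9 Y10.1
G1 X13.8 Y12.9
G1 X11.3 Y14.6
G1 X8.2 Y14.6
G1 X5.8 Y12.7
G1 X5.0 Y9.8
G1 X6.0 Y6.9
G1 X8.5 Y5.2
G1 X11.6 Y5.2
G1 X14.0 Y7.1
G1 X14.9 Y10.1
; layer 5
G0 Z10.6
G0 X13.6 Y10.0
G1 X12.8 Y12.2
G1 X10.9 Y13.5
G1 X8.7 Y13.4
G1 X6.8 Y12.0
G1 X6.2 Y9.8
G1 X7.0 Y7.7
G1 X8.8 Y6.3
G1 X11.1 Y6.4
G1 X13.0 Y7.8
G1 X13.6 Y10.0
; layer 6
G0 Z12.8
G0 X12.4 Y10.0
G1 X11.9 Y11.4
G1 X10.6 Y12.3
G1 X9.1 Y12.2
G1 X7.9 Y11.3
G1 X7.4 Y9.8
G1 X8.0 Y8.4
G1 X9.2 Y7.5
G1 X10.7 Y7.6
G1 X12.0 Y8.5
G1 X12.4 Y10.0
; layer 7
G0 Z14.9
G0 X11.1 Y9.9
G1 X10.9 Y10.7
G1 X10.2 Y11.1
G1 X9.5 Y11.1
G1 X8.9 Y10.6
G1 X8.7 Y9.9
G1 X8.9 Y9.2
G1 X9.5 Y8.7
G1 X10.3 Y8.7
G1 X10.9 Y9.2
G1 X11.1 Y9.9
M2 ; end

The solid is a regular 10-sided pyramid, base circumscribed radius ≈ 9.9 mm, apex at z ≈ 17 mm. Slicing at Δz = 2.1 mm — 8 equal slices spanning the solid's height, so layer i sits at z = i·h/8 — gives 7 non-empty perimeters. Each is a 10-segment closed polygon; G0 lifts to the layer z and rapids to the start vertex, then G1 traces the edges. The cross-section shrinks linearly with z (the slice at the apex is degenerate and omitted).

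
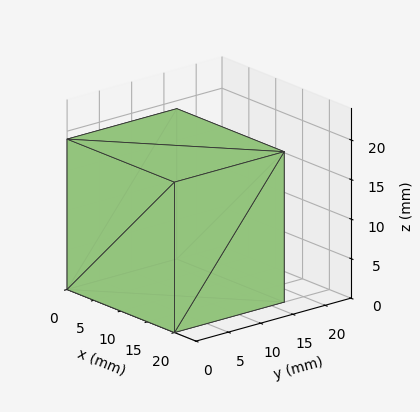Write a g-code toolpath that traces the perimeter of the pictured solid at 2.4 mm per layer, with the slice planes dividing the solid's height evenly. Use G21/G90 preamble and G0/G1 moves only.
Reading the render: the shape is a rectangular box, roughly 20 × 17 mm footprint and 19 mm tall (dimensions read to the nearest mm from the axis ticks). For the g-code, the solid's height is divided into equal slices at the stated Δz and each level perimeter traced with G1 moves after a G0 lift.

; perimeter-only toolpath
G21 ; units = mm
G90 ; absolute positioning
G28 ; home
; layer 1
G0 Z2.4
G0 X0.0 Y0.0
G1 X20.0 Y0.0
G1 X20.0 Y17.0
G1 X0.0 Y17.0
G1 X0.0 Y0.0
; layer 2
G0 Z4.8
G0 X0.0 Y0.0
G1 X20.0 Y0.0
G1 X20.0 Y17.0
G1 X0.0 Y17.0
G1 X0.0 Y0.0
; layer 3
G0 Z7.1
G0 X0.0 Y0.0
G1 X20.0 Y0.0
G1 X20.0 Y17.0
G1 X0.0 Y17.0
G1 X0.0 Y0.0
; layer 4
G0 Z9.5
G0 X0.0 Y0.0
G1 X20.0 Y0.0
G1 X20.0 Y17.0
G1 X0.0 Y17.0
G1 X0.0 Y0.0
; layer 5
G0 Z11.9
G0 X0.0 Y0.0
G1 X20.0 Y0.0
G1 X20.0 Y17.0
G1 X0.0 Y17.0
G1 X0.0 Y0.0
; layer 6
G0 Z14.2
G0 X0.0 Y0.0
G1 X20.0 Y0.0
G1 X20.0 Y17.0
G1 X0.0 Y17.0
G1 X0.0 Y0.0
; layer 7
G0 Z16.6
G0 X0.0 Y0.0
G1 X20.0 Y0.0
G1 X20.0 Y17.0
G1 X0.0 Y17.0
G1 X0.0 Y0.0
; layer 8
G0 Z19.0
G0 X0.0 Y0.0
G1 X20.0 Y0.0
G1 X20.0 Y17.0
G1 X0.0 Y17.0
G1 X0.0 Y0.0
M2 ; end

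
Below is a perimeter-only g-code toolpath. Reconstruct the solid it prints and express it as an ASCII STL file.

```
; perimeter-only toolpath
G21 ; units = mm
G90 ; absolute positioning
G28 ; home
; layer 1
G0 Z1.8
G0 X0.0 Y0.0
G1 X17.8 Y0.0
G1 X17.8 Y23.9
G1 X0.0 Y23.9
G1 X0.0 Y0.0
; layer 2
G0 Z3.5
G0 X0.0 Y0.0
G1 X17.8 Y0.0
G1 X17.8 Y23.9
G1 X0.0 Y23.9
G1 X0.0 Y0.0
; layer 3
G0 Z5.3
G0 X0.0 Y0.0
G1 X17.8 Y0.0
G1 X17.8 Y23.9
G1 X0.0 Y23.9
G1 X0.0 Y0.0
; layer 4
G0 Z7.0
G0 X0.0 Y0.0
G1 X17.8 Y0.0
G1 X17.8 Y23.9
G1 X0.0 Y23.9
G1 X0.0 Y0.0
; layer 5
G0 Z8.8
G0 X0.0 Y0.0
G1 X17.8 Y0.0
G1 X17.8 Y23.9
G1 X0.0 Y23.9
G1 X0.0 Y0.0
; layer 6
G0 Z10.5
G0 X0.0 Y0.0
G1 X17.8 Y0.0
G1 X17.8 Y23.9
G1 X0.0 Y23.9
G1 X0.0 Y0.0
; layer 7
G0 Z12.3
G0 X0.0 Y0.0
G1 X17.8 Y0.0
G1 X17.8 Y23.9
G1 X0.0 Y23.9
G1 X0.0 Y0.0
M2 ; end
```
solid part
  facet normal 0.0000 0.0000 -1.0000
    outer loop
      vertex 17.8 23.9 0.0
      vertex 17.8 0.0 0.0
      vertex 0.0 0.0 0.0
    endloop
  endfacet
  facet normal 0.0000 0.0000 -1.0000
    outer loop
      vertex 0.0 23.9 0.0
      vertex 17.8 23.9 0.0
      vertex 0.0 0.0 0.0
    endloop
  endfacet
  facet normal 0.0000 0.0000 1.0000
    outer loop
      vertex 0.0 0.0 12.3
      vertex 17.8 0.0 12.3
      vertex 17.8 23.9 12.3
    endloop
  endfacet
  facet normal 0.0000 0.0000 1.0000
    outer loop
      vertex 0.0 0.0 12.3
      vertex 17.8 23.9 12.3
      vertex 0.0 23.9 12.3
    endloop
  endfacet
  facet normal 0.0000 -1.0000 0.0000
    outer loop
      vertex 0.0 0.0 0.0
      vertex 17.8 0.0 0.0
      vertex 17.8 0.0 12.3
    endloop
  endfacet
  facet normal 0.0000 -1.0000 0.0000
    outer loop
      vertex 0.0 0.0 0.0
      vertex 17.8 0.0 12.3
      vertex 0.0 0.0 12.3
    endloop
  endfacet
  facet normal 0.0000 1.0000 0.0000
    outer loop
      vertex 17.8 23.9 12.3
      vertex 17.8 23.9 0.0
      vertex 0.0 23.9 0.0
    endloop
  endfacet
  facet normal 0.0000 1.0000 0.0000
    outer loop
      vertex 0.0 23.9 12.3
      vertex 17.8 23.9 12.3
      vertex 0.0 23.9 0.0
    endloop
  endfacet
  facet normal -1.0000 0.0000 0.0000
    outer loop
      vertex 0.0 23.9 12.3
      vertex 0.0 23.9 0.0
      vertex 0.0 0.0 0.0
    endloop
  endfacet
  facet normal -1.0000 0.0000 0.0000
    outer loop
      vertex 0.0 0.0 12.3
      vertex 0.0 23.9 12.3
      vertex 0.0 0.0 0.0
    endloop
  endfacet
  facet normal 1.0000 0.0000 0.0000
    outer loop
      vertex 17.8 0.0 0.0
      vertex 17.8 23.9 0.0
      vertex 17.8 23.9 12.3
    endloop
  endfacet
  facet normal 1.0000 0.0000 0.0000
    outer loop
      vertex 17.8 0.0 0.0
      vertex 17.8 23.9 12.3
      vertex 17.8 0.0 12.3
    endloop
  endfacet
endsolid part

The G0 Z moves step by Δz≈1.8 mm. Every layer's G1 loop is the same polygon, so the solid is a straight extrusion of it from z=0 to z≈12.3. Closing with flat bottom and top caps and triangulating gives 12 facets — a rectangular box, roughly 17.8 × 23.9 mm footprint and 12.3 mm tall.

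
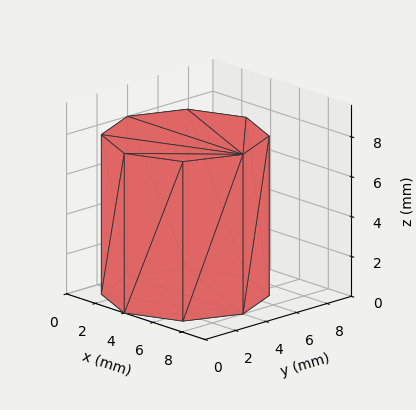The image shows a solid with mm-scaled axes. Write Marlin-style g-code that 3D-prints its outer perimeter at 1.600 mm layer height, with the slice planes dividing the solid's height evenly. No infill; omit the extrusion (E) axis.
Reading the render: the shape is a regular 8-sided prism (a cylinder approximated with 8 flat sides), circumscribed radius ≈ 4 mm, height ≈ 8 mm (dimensions read to the nearest mm from the axis ticks). For the g-code, the solid's height is divided into equal slices at the stated Δz and each level perimeter traced with G1 moves after a G0 lift.

; perimeter-only toolpath
G21 ; units = mm
G90 ; absolute positioning
G28 ; home
; layer 1
G0 Z1.600
G0 X8.000 Y4.000
G1 X6.828 Y6.828
G1 X4.000 Y8.000
G1 X1.172 Y6.828
G1 X0.000 Y4.000
G1 X1.172 Y1.172
G1 X4.000 Y0.000
G1 X6.828 Y1.172
G1 X8.000 Y4.000
; layer 2
G0 Z3.200
G0 X8.000 Y4.000
G1 X6.828 Y6.828
G1 X4.000 Y8.000
G1 X1.172 Y6.828
G1 X0.000 Y4.000
G1 X1.172 Y1.172
G1 X4.000 Y0.000
G1 X6.828 Y1.172
G1 X8.000 Y4.000
; layer 3
G0 Z4.800
G0 X8.000 Y4.000
G1 X6.828 Y6.828
G1 X4.000 Y8.000
G1 X1.172 Y6.828
G1 X0.000 Y4.000
G1 X1.172 Y1.172
G1 X4.000 Y0.000
G1 X6.828 Y1.172
G1 X8.000 Y4.000
; layer 4
G0 Z6.400
G0 X8.000 Y4.000
G1 X6.828 Y6.828
G1 X4.000 Y8.000
G1 X1.172 Y6.828
G1 X0.000 Y4.000
G1 X1.172 Y1.172
G1 X4.000 Y0.000
G1 X6.828 Y1.172
G1 X8.000 Y4.000
; layer 5
G0 Z8.000
G0 X8.000 Y4.000
G1 X6.828 Y6.828
G1 X4.000 Y8.000
G1 X1.172 Y6.828
G1 X0.000 Y4.000
G1 X1.172 Y1.172
G1 X4.000 Y0.000
G1 X6.828 Y1.172
G1 X8.000 Y4.000
M2 ; end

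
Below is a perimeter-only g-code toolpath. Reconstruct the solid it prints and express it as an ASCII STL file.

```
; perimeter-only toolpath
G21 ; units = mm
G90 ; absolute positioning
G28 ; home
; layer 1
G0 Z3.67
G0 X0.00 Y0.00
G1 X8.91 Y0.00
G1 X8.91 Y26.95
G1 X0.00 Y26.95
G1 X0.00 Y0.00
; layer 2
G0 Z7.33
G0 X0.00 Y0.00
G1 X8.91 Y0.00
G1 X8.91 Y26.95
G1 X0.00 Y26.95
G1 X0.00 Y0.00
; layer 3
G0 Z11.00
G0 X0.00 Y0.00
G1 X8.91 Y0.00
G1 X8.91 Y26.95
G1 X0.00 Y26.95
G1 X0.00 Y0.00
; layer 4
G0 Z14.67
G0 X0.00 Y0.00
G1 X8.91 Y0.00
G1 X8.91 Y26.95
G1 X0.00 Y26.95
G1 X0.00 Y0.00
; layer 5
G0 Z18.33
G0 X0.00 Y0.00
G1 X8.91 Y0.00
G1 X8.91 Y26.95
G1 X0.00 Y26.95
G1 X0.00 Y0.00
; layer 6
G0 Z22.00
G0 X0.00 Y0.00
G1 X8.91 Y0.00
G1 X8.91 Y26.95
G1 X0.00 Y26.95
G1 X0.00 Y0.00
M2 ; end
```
solid part
  facet normal 0.0000 0.0000 -1.0000
    outer loop
      vertex 8.91 26.95 0.00
      vertex 8.91 0.00 0.00
      vertex 0.00 0.00 0.00
    endloop
  endfacet
  facet normal 0.0000 0.0000 -1.0000
    outer loop
      vertex 0.00 26.95 0.00
      vertex 8.91 26.95 0.00
      vertex 0.00 0.00 0.00
    endloop
  endfacet
  facet normal 0.0000 0.0000 1.0000
    outer loop
      vertex 0.00 0.00 22.00
      vertex 8.91 0.00 22.00
      vertex 8.91 26.95 22.00
    endloop
  endfacet
  facet normal 0.0000 0.0000 1.0000
    outer loop
      vertex 0.00 0.00 22.00
      vertex 8.91 26.95 22.00
      vertex 0.00 26.95 22.00
    endloop
  endfacet
  facet normal 0.0000 -1.0000 0.0000
    outer loop
      vertex 0.00 0.00 0.00
      vertex 8.91 0.00 0.00
      vertex 8.91 0.00 22.00
    endloop
  endfacet
  facet normal 0.0000 -1.0000 0.0000
    outer loop
      vertex 0.00 0.00 0.00
      vertex 8.91 0.00 22.00
      vertex 0.00 0.00 22.00
    endloop
  endfacet
  facet normal 0.0000 1.0000 0.0000
    outer loop
      vertex 8.91 26.95 22.00
      vertex 8.91 26.95 0.00
      vertex 0.00 26.95 0.00
    endloop
  endfacet
  facet normal 0.0000 1.0000 0.0000
    outer loop
      vertex 0.00 26.95 22.00
      vertex 8.91 26.95 22.00
      vertex 0.00 26.95 0.00
    endloop
  endfacet
  facet normal -1.0000 0.0000 0.0000
    outer loop
      vertex 0.00 26.95 22.00
      vertex 0.00 26.95 0.00
      vertex 0.00 0.00 0.00
    endloop
  endfacet
  facet normal -1.0000 0.0000 0.0000
    outer loop
      vertex 0.00 0.00 22.00
      vertex 0.00 26.95 22.00
      vertex 0.00 0.00 0.00
    endloop
  endfacet
  facet normal 1.0000 0.0000 0.0000
    outer loop
      vertex 8.91 0.00 0.00
      vertex 8.91 26.95 0.00
      vertex 8.91 26.95 22.00
    endloop
  endfacet
  facet normal 1.0000 0.0000 0.0000
    outer loop
      vertex 8.91 0.00 0.00
      vertex 8.91 26.95 22.00
      vertex 8.91 0.00 22.00
    endloop
  endfacet
endsolid part

The G0 Z moves step by Δz≈3.67 mm. Every layer's G1 loop is the same polygon, so the solid is a straight extrusion of it from z=0 to z≈22. Closing with flat bottom and top caps and triangulating gives 12 facets — a rectangular box, roughly 8.91 × 26.9 mm footprint and 22 mm tall.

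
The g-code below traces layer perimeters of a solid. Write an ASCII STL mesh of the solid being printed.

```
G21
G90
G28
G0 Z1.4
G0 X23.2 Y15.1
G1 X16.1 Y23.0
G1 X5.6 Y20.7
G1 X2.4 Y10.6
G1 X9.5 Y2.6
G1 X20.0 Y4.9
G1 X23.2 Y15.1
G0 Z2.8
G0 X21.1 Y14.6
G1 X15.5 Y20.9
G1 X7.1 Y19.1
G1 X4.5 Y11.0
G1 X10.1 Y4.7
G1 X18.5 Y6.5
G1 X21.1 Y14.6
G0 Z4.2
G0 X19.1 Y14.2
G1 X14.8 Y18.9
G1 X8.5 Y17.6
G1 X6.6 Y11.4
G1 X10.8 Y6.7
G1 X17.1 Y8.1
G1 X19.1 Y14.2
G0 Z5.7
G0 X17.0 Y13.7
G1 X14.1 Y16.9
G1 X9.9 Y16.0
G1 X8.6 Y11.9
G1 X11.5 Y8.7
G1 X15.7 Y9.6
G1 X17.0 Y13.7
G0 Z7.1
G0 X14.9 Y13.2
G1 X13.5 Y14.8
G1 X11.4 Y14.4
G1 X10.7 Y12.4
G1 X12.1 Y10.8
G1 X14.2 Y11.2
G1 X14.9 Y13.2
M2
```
solid part
  facet normal 0.0000 0.0000 -1.0000
    outer loop
      vertex 4.2 22.3 0.0
      vertex 16.8 25.0 0.0
      vertex 25.3 15.5 0.0
    endloop
  endfacet
  facet normal 0.0000 0.0000 -1.0000
    outer loop
      vertex 0.3 10.1 0.0
      vertex 4.2 22.3 0.0
      vertex 25.3 15.5 0.0
    endloop
  endfacet
  facet normal 0.0000 0.0000 -1.0000
    outer loop
      vertex 8.8 0.6 0.0
      vertex 0.3 10.1 0.0
      vertex 25.3 15.5 0.0
    endloop
  endfacet
  facet normal 0.0000 0.0000 -1.0000
    outer loop
      vertex 21.4 3.3 0.0
      vertex 8.8 0.6 0.0
      vertex 25.3 15.5 0.0
    endloop
  endfacet
  facet normal 0.4527 0.4050 0.7944
    outer loop
      vertex 25.3 15.5 0.0
      vertex 16.8 25.0 0.0
      vertex 12.8 12.8 8.5
    endloop
  endfacet
  facet normal -0.1275 0.5948 0.7937
    outer loop
      vertex 16.8 25.0 0.0
      vertex 4.2 22.3 0.0
      vertex 12.8 12.8 8.5
    endloop
  endfacet
  facet normal -0.5796 0.1853 0.7935
    outer loop
      vertex 4.2 22.3 0.0
      vertex 0.3 10.1 0.0
      vertex 12.8 12.8 8.5
    endloop
  endfacet
  facet normal -0.4527 -0.4050 0.7944
    outer loop
      vertex 0.3 10.1 0.0
      vertex 8.8 0.6 0.0
      vertex 12.8 12.8 8.5
    endloop
  endfacet
  facet normal 0.1275 -0.5948 0.7937
    outer loop
      vertex 8.8 0.6 0.0
      vertex 21.4 3.3 0.0
      vertex 12.8 12.8 8.5
    endloop
  endfacet
  facet normal 0.5796 -0.1853 0.7935
    outer loop
      vertex 21.4 3.3 0.0
      vertex 25.3 15.5 0.0
      vertex 12.8 12.8 8.5
    endloop
  endfacet
endsolid part

The G0 Z moves step by Δz≈1.4 mm. The G1 loops shrink linearly with z, so the solid tapers from its base footprint up to z≈8.5. Closing with a flat bottom cap and the tapered top and triangulating gives 10 facets — a regular 6-sided pyramid, base circumscribed radius ≈ 12.8 mm, apex at z ≈ 8.5 mm.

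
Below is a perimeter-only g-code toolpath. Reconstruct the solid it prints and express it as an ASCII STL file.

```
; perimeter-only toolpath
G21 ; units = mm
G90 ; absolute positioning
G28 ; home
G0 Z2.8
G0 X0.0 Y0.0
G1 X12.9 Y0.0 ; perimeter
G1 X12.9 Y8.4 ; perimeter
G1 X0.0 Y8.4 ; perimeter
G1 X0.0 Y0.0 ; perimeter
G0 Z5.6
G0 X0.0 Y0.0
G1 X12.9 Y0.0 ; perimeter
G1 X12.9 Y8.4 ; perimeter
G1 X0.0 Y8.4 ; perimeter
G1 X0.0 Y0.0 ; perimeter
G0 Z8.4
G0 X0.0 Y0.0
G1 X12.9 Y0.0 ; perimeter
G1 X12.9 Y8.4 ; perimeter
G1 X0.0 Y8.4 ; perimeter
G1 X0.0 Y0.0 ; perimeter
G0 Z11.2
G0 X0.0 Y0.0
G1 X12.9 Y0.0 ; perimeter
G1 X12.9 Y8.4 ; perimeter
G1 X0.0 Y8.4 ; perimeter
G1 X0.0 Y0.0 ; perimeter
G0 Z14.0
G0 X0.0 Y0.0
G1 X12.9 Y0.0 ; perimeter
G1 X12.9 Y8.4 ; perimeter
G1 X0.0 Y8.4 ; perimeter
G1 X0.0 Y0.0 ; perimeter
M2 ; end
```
solid part
  facet normal 0.0000 0.0000 -1.0000
    outer loop
      vertex 12.9 8.4 0.0
      vertex 12.9 0.0 0.0
      vertex 0.0 0.0 0.0
    endloop
  endfacet
  facet normal 0.0000 0.0000 -1.0000
    outer loop
      vertex 0.0 8.4 0.0
      vertex 12.9 8.4 0.0
      vertex 0.0 0.0 0.0
    endloop
  endfacet
  facet normal 0.0000 0.0000 1.0000
    outer loop
      vertex 0.0 0.0 14.0
      vertex 12.9 0.0 14.0
      vertex 12.9 8.4 14.0
    endloop
  endfacet
  facet normal 0.0000 0.0000 1.0000
    outer loop
      vertex 0.0 0.0 14.0
      vertex 12.9 8.4 14.0
      vertex 0.0 8.4 14.0
    endloop
  endfacet
  facet normal 0.0000 -1.0000 0.0000
    outer loop
      vertex 0.0 0.0 0.0
      vertex 12.9 0.0 0.0
      vertex 12.9 0.0 14.0
    endloop
  endfacet
  facet normal 0.0000 -1.0000 0.0000
    outer loop
      vertex 0.0 0.0 0.0
      vertex 12.9 0.0 14.0
      vertex 0.0 0.0 14.0
    endloop
  endfacet
  facet normal 0.0000 1.0000 0.0000
    outer loop
      vertex 12.9 8.4 14.0
      vertex 12.9 8.4 0.0
      vertex 0.0 8.4 0.0
    endloop
  endfacet
  facet normal 0.0000 1.0000 0.0000
    outer loop
      vertex 0.0 8.4 14.0
      vertex 12.9 8.4 14.0
      vertex 0.0 8.4 0.0
    endloop
  endfacet
  facet normal -1.0000 0.0000 0.0000
    outer loop
      vertex 0.0 8.4 14.0
      vertex 0.0 8.4 0.0
      vertex 0.0 0.0 0.0
    endloop
  endfacet
  facet normal -1.0000 0.0000 0.0000
    outer loop
      vertex 0.0 0.0 14.0
      vertex 0.0 8.4 14.0
      vertex 0.0 0.0 0.0
    endloop
  endfacet
  facet normal 1.0000 0.0000 0.0000
    outer loop
      vertex 12.9 0.0 0.0
      vertex 12.9 8.4 0.0
      vertex 12.9 8.4 14.0
    endloop
  endfacet
  facet normal 1.0000 0.0000 0.0000
    outer loop
      vertex 12.9 0.0 0.0
      vertex 12.9 8.4 14.0
      vertex 12.9 0.0 14.0
    endloop
  endfacet
endsolid part

The G0 Z moves step by Δz≈2.8 mm. Every layer's G1 loop is the same polygon, so the solid is a straight extrusion of it from z=0 to z≈14. Closing with flat bottom and top caps and triangulating gives 12 facets — a rectangular box, roughly 12.9 × 8.4 mm footprint and 14 mm tall.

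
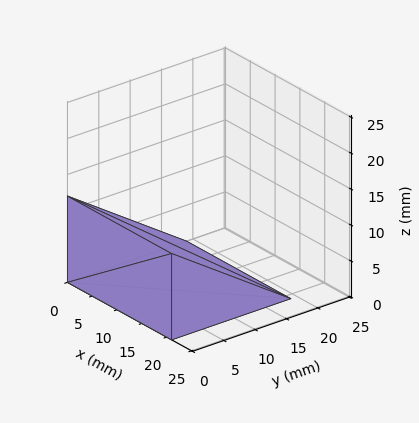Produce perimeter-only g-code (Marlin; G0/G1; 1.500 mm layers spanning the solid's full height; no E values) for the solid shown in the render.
Reading the render: the shape is a wedge (ramp): 21 × 19 mm base, rising to 12 mm along the y=0 edge and sloping linearly to z=0 at y=19 (dimensions read to the nearest mm from the axis ticks). For the g-code, the solid's height is divided into equal slices at the stated Δz and each level perimeter traced with G1 moves after a G0 lift.

; perimeter-only toolpath
G21 ; units = mm
G90 ; absolute positioning
G28 ; home
; layer 1
G0 Z1.500
G0 X0.000 Y0.000
G1 X21.000 Y0.000
G1 X21.000 Y16.625
G1 X0.000 Y16.625
G1 X0.000 Y0.000
; layer 2
G0 Z3.000
G0 X0.000 Y0.000
G1 X21.000 Y0.000
G1 X21.000 Y14.250
G1 X0.000 Y14.250
G1 X0.000 Y0.000
; layer 3
G0 Z4.500
G0 X0.000 Y0.000
G1 X21.000 Y0.000
G1 X21.000 Y11.875
G1 X0.000 Y11.875
G1 X0.000 Y0.000
; layer 4
G0 Z6.000
G0 X0.000 Y0.000
G1 X21.000 Y0.000
G1 X21.000 Y9.500
G1 X0.000 Y9.500
G1 X0.000 Y0.000
; layer 5
G0 Z7.500
G0 X0.000 Y0.000
G1 X21.000 Y0.000
G1 X21.000 Y7.125
G1 X0.000 Y7.125
G1 X0.000 Y0.000
; layer 6
G0 Z9.000
G0 X0.000 Y0.000
G1 X21.000 Y0.000
G1 X21.000 Y4.750
G1 X0.000 Y4.750
G1 X0.000 Y0.000
; layer 7
G0 Z10.500
G0 X0.000 Y0.000
G1 X21.000 Y0.000
G1 X21.000 Y2.375
G1 X0.000 Y2.375
G1 X0.000 Y0.000
M2 ; end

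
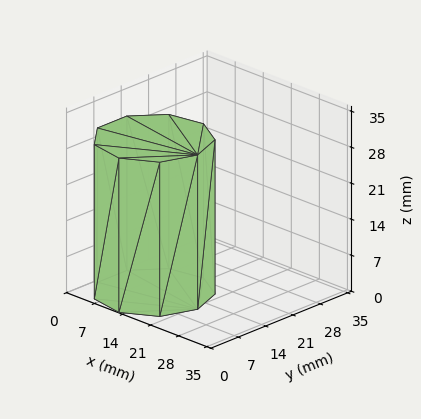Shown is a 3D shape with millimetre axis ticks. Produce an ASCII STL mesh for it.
Reading the render: the shape is a regular 9-sided prism (a cylinder approximated with 9 flat sides), circumscribed radius ≈ 11 mm, height ≈ 30 mm (dimensions read to the nearest mm from the axis ticks). For the STL, each face is triangulated and given an outward normal.

solid part
  facet normal 0.0000 0.0000 -1.0000
    outer loop
      vertex 12.91 21.83 0.00
      vertex 19.43 18.07 0.00
      vertex 22.00 11.00 0.00
    endloop
  endfacet
  facet normal 0.0000 0.0000 -1.0000
    outer loop
      vertex 5.50 20.53 0.00
      vertex 12.91 21.83 0.00
      vertex 22.00 11.00 0.00
    endloop
  endfacet
  facet normal 0.0000 0.0000 -1.0000
    outer loop
      vertex 0.66 14.76 0.00
      vertex 5.50 20.53 0.00
      vertex 22.00 11.00 0.00
    endloop
  endfacet
  facet normal 0.0000 0.0000 -1.0000
    outer loop
      vertex 0.66 7.24 0.00
      vertex 0.66 14.76 0.00
      vertex 22.00 11.00 0.00
    endloop
  endfacet
  facet normal 0.0000 0.0000 -1.0000
    outer loop
      vertex 5.50 1.47 0.00
      vertex 0.66 7.24 0.00
      vertex 22.00 11.00 0.00
    endloop
  endfacet
  facet normal 0.0000 0.0000 -1.0000
    outer loop
      vertex 12.91 0.17 0.00
      vertex 5.50 1.47 0.00
      vertex 22.00 11.00 0.00
    endloop
  endfacet
  facet normal 0.0000 0.0000 -1.0000
    outer loop
      vertex 19.43 3.93 0.00
      vertex 12.91 0.17 0.00
      vertex 22.00 11.00 0.00
    endloop
  endfacet
  facet normal 0.0000 0.0000 1.0000
    outer loop
      vertex 22.00 11.00 30.00
      vertex 19.43 18.07 30.00
      vertex 12.91 21.83 30.00
    endloop
  endfacet
  facet normal 0.0000 0.0000 1.0000
    outer loop
      vertex 22.00 11.00 30.00
      vertex 12.91 21.83 30.00
      vertex 5.50 20.53 30.00
    endloop
  endfacet
  facet normal 0.0000 0.0000 1.0000
    outer loop
      vertex 22.00 11.00 30.00
      vertex 5.50 20.53 30.00
      vertex 0.66 14.76 30.00
    endloop
  endfacet
  facet normal 0.0000 0.0000 1.0000
    outer loop
      vertex 22.00 11.00 30.00
      vertex 0.66 14.76 30.00
      vertex 0.66 7.24 30.00
    endloop
  endfacet
  facet normal 0.0000 0.0000 1.0000
    outer loop
      vertex 22.00 11.00 30.00
      vertex 0.66 7.24 30.00
      vertex 5.50 1.47 30.00
    endloop
  endfacet
  facet normal 0.0000 0.0000 1.0000
    outer loop
      vertex 22.00 11.00 30.00
      vertex 5.50 1.47 30.00
      vertex 12.91 0.17 30.00
    endloop
  endfacet
  facet normal 0.0000 0.0000 1.0000
    outer loop
      vertex 22.00 11.00 30.00
      vertex 12.91 0.17 30.00
      vertex 19.43 3.93 30.00
    endloop
  endfacet
  facet normal 0.9398 0.3416 0.0000
    outer loop
      vertex 22.00 11.00 0.00
      vertex 19.43 18.07 0.00
      vertex 19.43 18.07 30.00
    endloop
  endfacet
  facet normal 0.9398 0.3416 0.0000
    outer loop
      vertex 22.00 11.00 0.00
      vertex 19.43 18.07 30.00
      vertex 22.00 11.00 30.00
    endloop
  endfacet
  facet normal 0.4996 0.8663 0.0000
    outer loop
      vertex 19.43 18.07 0.00
      vertex 12.91 21.83 0.00
      vertex 12.91 21.83 30.00
    endloop
  endfacet
  facet normal 0.4996 0.8663 0.0000
    outer loop
      vertex 19.43 18.07 0.00
      vertex 12.91 21.83 30.00
      vertex 19.43 18.07 30.00
    endloop
  endfacet
  facet normal -0.1728 0.9850 0.0000
    outer loop
      vertex 12.91 21.83 0.00
      vertex 5.50 20.53 0.00
      vertex 5.50 20.53 30.00
    endloop
  endfacet
  facet normal -0.1728 0.9850 0.0000
    outer loop
      vertex 12.91 21.83 0.00
      vertex 5.50 20.53 30.00
      vertex 12.91 21.83 30.00
    endloop
  endfacet
  facet normal -0.7661 0.6427 0.0000
    outer loop
      vertex 5.50 20.53 0.00
      vertex 0.66 14.76 0.00
      vertex 0.66 14.76 30.00
    endloop
  endfacet
  facet normal -0.7661 0.6427 0.0000
    outer loop
      vertex 5.50 20.53 0.00
      vertex 0.66 14.76 30.00
      vertex 5.50 20.53 30.00
    endloop
  endfacet
  facet normal -1.0000 0.0000 0.0000
    outer loop
      vertex 0.66 14.76 0.00
      vertex 0.66 7.24 0.00
      vertex 0.66 7.24 30.00
    endloop
  endfacet
  facet normal -1.0000 0.0000 0.0000
    outer loop
      vertex 0.66 14.76 0.00
      vertex 0.66 7.24 30.00
      vertex 0.66 14.76 30.00
    endloop
  endfacet
  facet normal -0.7661 -0.6427 0.0000
    outer loop
      vertex 0.66 7.24 0.00
      vertex 5.50 1.47 0.00
      vertex 5.50 1.47 30.00
    endloop
  endfacet
  facet normal -0.7661 -0.6427 0.0000
    outer loop
      vertex 0.66 7.24 0.00
      vertex 5.50 1.47 30.00
      vertex 0.66 7.24 30.00
    endloop
  endfacet
  facet normal -0.1728 -0.9850 0.0000
    outer loop
      vertex 5.50 1.47 0.00
      vertex 12.91 0.17 0.00
      vertex 12.91 0.17 30.00
    endloop
  endfacet
  facet normal -0.1728 -0.9850 0.0000
    outer loop
      vertex 5.50 1.47 0.00
      vertex 12.91 0.17 30.00
      vertex 5.50 1.47 30.00
    endloop
  endfacet
  facet normal 0.4996 -0.8663 0.0000
    outer loop
      vertex 12.91 0.17 0.00
      vertex 19.43 3.93 0.00
      vertex 19.43 3.93 30.00
    endloop
  endfacet
  facet normal 0.4996 -0.8663 0.0000
    outer loop
      vertex 12.91 0.17 0.00
      vertex 19.43 3.93 30.00
      vertex 12.91 0.17 30.00
    endloop
  endfacet
  facet normal 0.9398 -0.3416 0.0000
    outer loop
      vertex 19.43 3.93 0.00
      vertex 22.00 11.00 0.00
      vertex 22.00 11.00 30.00
    endloop
  endfacet
  facet normal 0.9398 -0.3416 0.0000
    outer loop
      vertex 19.43 3.93 0.00
      vertex 22.00 11.00 30.00
      vertex 19.43 3.93 30.00
    endloop
  endfacet
endsolid part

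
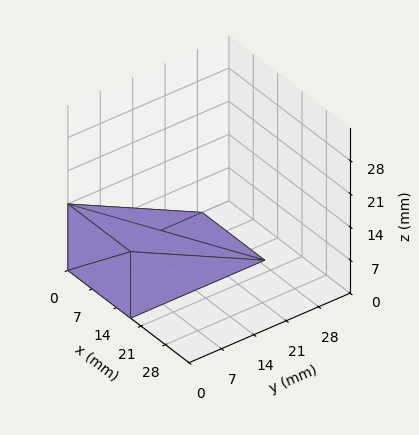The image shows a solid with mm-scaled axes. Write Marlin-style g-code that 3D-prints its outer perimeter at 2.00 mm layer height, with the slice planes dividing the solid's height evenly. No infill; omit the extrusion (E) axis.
Reading the render: the shape is a wedge (ramp): 18 × 29 mm base, rising to 14 mm along the y=0 edge and sloping linearly to z=0 at y=29 (dimensions read to the nearest mm from the axis ticks). For the g-code, the solid's height is divided into equal slices at the stated Δz and each level perimeter traced with G1 moves after a G0 lift.

; perimeter-only toolpath
G21 ; units = mm
G90 ; absolute positioning
G28 ; home
; layer 1
G0 Z2.00
G0 X0.00 Y0.00
G1 X18.00 Y0.00
G1 X18.00 Y24.86
G1 X0.00 Y24.86
G1 X0.00 Y0.00
; layer 2
G0 Z4.00
G0 X0.00 Y0.00
G1 X18.00 Y0.00
G1 X18.00 Y20.71
G1 X0.00 Y20.71
G1 X0.00 Y0.00
; layer 3
G0 Z6.00
G0 X0.00 Y0.00
G1 X18.00 Y0.00
G1 X18.00 Y16.57
G1 X0.00 Y16.57
G1 X0.00 Y0.00
; layer 4
G0 Z8.00
G0 X0.00 Y0.00
G1 X18.00 Y0.00
G1 X18.00 Y12.43
G1 X0.00 Y12.43
G1 X0.00 Y0.00
; layer 5
G0 Z10.00
G0 X0.00 Y0.00
G1 X18.00 Y0.00
G1 X18.00 Y8.29
G1 X0.00 Y8.29
G1 X0.00 Y0.00
; layer 6
G0 Z12.00
G0 X0.00 Y0.00
G1 X18.00 Y0.00
G1 X18.00 Y4.14
G1 X0.00 Y4.14
G1 X0.00 Y0.00
M2 ; end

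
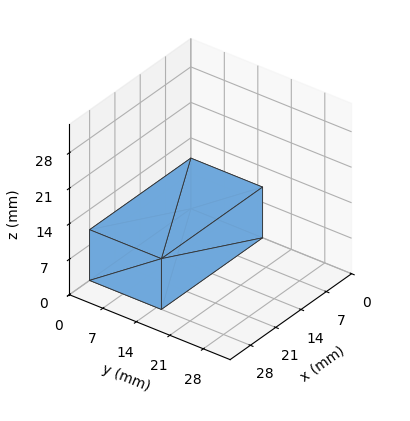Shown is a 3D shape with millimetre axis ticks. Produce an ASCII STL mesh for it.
Reading the render: the shape is a rectangular box, roughly 28 × 15 mm footprint and 10 mm tall (dimensions read to the nearest mm from the axis ticks). For the STL, each face is triangulated and given an outward normal.

solid part
  facet normal 0.0000 0.0000 -1.0000
    outer loop
      vertex 28.000 15.000 0.000
      vertex 28.000 0.000 0.000
      vertex 0.000 0.000 0.000
    endloop
  endfacet
  facet normal 0.0000 0.0000 -1.0000
    outer loop
      vertex 0.000 15.000 0.000
      vertex 28.000 15.000 0.000
      vertex 0.000 0.000 0.000
    endloop
  endfacet
  facet normal 0.0000 0.0000 1.0000
    outer loop
      vertex 0.000 0.000 10.000
      vertex 28.000 0.000 10.000
      vertex 28.000 15.000 10.000
    endloop
  endfacet
  facet normal 0.0000 0.0000 1.0000
    outer loop
      vertex 0.000 0.000 10.000
      vertex 28.000 15.000 10.000
      vertex 0.000 15.000 10.000
    endloop
  endfacet
  facet normal 0.0000 -1.0000 0.0000
    outer loop
      vertex 0.000 0.000 0.000
      vertex 28.000 0.000 0.000
      vertex 28.000 0.000 10.000
    endloop
  endfacet
  facet normal 0.0000 -1.0000 0.0000
    outer loop
      vertex 0.000 0.000 0.000
      vertex 28.000 0.000 10.000
      vertex 0.000 0.000 10.000
    endloop
  endfacet
  facet normal 0.0000 1.0000 0.0000
    outer loop
      vertex 28.000 15.000 10.000
      vertex 28.000 15.000 0.000
      vertex 0.000 15.000 0.000
    endloop
  endfacet
  facet normal 0.0000 1.0000 0.0000
    outer loop
      vertex 0.000 15.000 10.000
      vertex 28.000 15.000 10.000
      vertex 0.000 15.000 0.000
    endloop
  endfacet
  facet normal -1.0000 0.0000 0.0000
    outer loop
      vertex 0.000 15.000 10.000
      vertex 0.000 15.000 0.000
      vertex 0.000 0.000 0.000
    endloop
  endfacet
  facet normal -1.0000 0.0000 0.0000
    outer loop
      vertex 0.000 0.000 10.000
      vertex 0.000 15.000 10.000
      vertex 0.000 0.000 0.000
    endloop
  endfacet
  facet normal 1.0000 0.0000 0.0000
    outer loop
      vertex 28.000 0.000 0.000
      vertex 28.000 15.000 0.000
      vertex 28.000 15.000 10.000
    endloop
  endfacet
  facet normal 1.0000 0.0000 0.0000
    outer loop
      vertex 28.000 0.000 0.000
      vertex 28.000 15.000 10.000
      vertex 28.000 0.000 10.000
    endloop
  endfacet
endsolid part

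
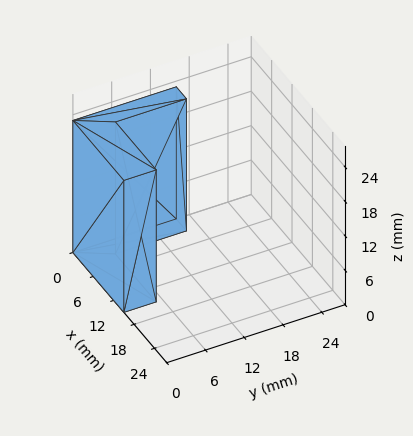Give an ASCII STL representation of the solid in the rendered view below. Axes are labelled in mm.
Reading the render: the shape is an L-shaped prism: outer 15 × 16 mm, arm thicknesses ≈ 5 mm (horizontal) and 3 mm (vertical), extruded 23 mm in z (dimensions read to the nearest mm from the axis ticks). For the STL, each face is triangulated and given an outward normal.

solid part
  facet normal 0.0000 0.0000 -1.0000
    outer loop
      vertex 15.000 5.000 0.000
      vertex 15.000 0.000 0.000
      vertex 0.000 0.000 0.000
    endloop
  endfacet
  facet normal 0.0000 0.0000 -1.0000
    outer loop
      vertex 3.000 5.000 0.000
      vertex 15.000 5.000 0.000
      vertex 0.000 0.000 0.000
    endloop
  endfacet
  facet normal 0.0000 0.0000 -1.0000
    outer loop
      vertex 3.000 16.000 0.000
      vertex 3.000 5.000 0.000
      vertex 0.000 0.000 0.000
    endloop
  endfacet
  facet normal 0.0000 0.0000 -1.0000
    outer loop
      vertex 0.000 16.000 0.000
      vertex 3.000 16.000 0.000
      vertex 0.000 0.000 0.000
    endloop
  endfacet
  facet normal 0.0000 0.0000 1.0000
    outer loop
      vertex 0.000 0.000 23.000
      vertex 15.000 0.000 23.000
      vertex 15.000 5.000 23.000
    endloop
  endfacet
  facet normal 0.0000 0.0000 1.0000
    outer loop
      vertex 0.000 0.000 23.000
      vertex 15.000 5.000 23.000
      vertex 3.000 5.000 23.000
    endloop
  endfacet
  facet normal 0.0000 0.0000 1.0000
    outer loop
      vertex 0.000 0.000 23.000
      vertex 3.000 5.000 23.000
      vertex 3.000 16.000 23.000
    endloop
  endfacet
  facet normal 0.0000 0.0000 1.0000
    outer loop
      vertex 0.000 0.000 23.000
      vertex 3.000 16.000 23.000
      vertex 0.000 16.000 23.000
    endloop
  endfacet
  facet normal 0.0000 -1.0000 0.0000
    outer loop
      vertex 0.000 0.000 0.000
      vertex 15.000 0.000 0.000
      vertex 15.000 0.000 23.000
    endloop
  endfacet
  facet normal 0.0000 -1.0000 0.0000
    outer loop
      vertex 0.000 0.000 0.000
      vertex 15.000 0.000 23.000
      vertex 0.000 0.000 23.000
    endloop
  endfacet
  facet normal 1.0000 0.0000 0.0000
    outer loop
      vertex 15.000 0.000 0.000
      vertex 15.000 5.000 0.000
      vertex 15.000 5.000 23.000
    endloop
  endfacet
  facet normal 1.0000 0.0000 0.0000
    outer loop
      vertex 15.000 0.000 0.000
      vertex 15.000 5.000 23.000
      vertex 15.000 0.000 23.000
    endloop
  endfacet
  facet normal 0.0000 1.0000 0.0000
    outer loop
      vertex 15.000 5.000 0.000
      vertex 3.000 5.000 0.000
      vertex 3.000 5.000 23.000
    endloop
  endfacet
  facet normal 0.0000 1.0000 0.0000
    outer loop
      vertex 15.000 5.000 0.000
      vertex 3.000 5.000 23.000
      vertex 15.000 5.000 23.000
    endloop
  endfacet
  facet normal 1.0000 0.0000 0.0000
    outer loop
      vertex 3.000 5.000 0.000
      vertex 3.000 16.000 0.000
      vertex 3.000 16.000 23.000
    endloop
  endfacet
  facet normal 1.0000 0.0000 0.0000
    outer loop
      vertex 3.000 5.000 0.000
      vertex 3.000 16.000 23.000
      vertex 3.000 5.000 23.000
    endloop
  endfacet
  facet normal 0.0000 1.0000 0.0000
    outer loop
      vertex 3.000 16.000 0.000
      vertex 0.000 16.000 0.000
      vertex 0.000 16.000 23.000
    endloop
  endfacet
  facet normal 0.0000 1.0000 0.0000
    outer loop
      vertex 3.000 16.000 0.000
      vertex 0.000 16.000 23.000
      vertex 3.000 16.000 23.000
    endloop
  endfacet
  facet normal -1.0000 0.0000 0.0000
    outer loop
      vertex 0.000 16.000 0.000
      vertex 0.000 0.000 0.000
      vertex 0.000 0.000 23.000
    endloop
  endfacet
  facet normal -1.0000 0.0000 0.0000
    outer loop
      vertex 0.000 16.000 0.000
      vertex 0.000 0.000 23.000
      vertex 0.000 16.000 23.000
    endloop
  endfacet
endsolid part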